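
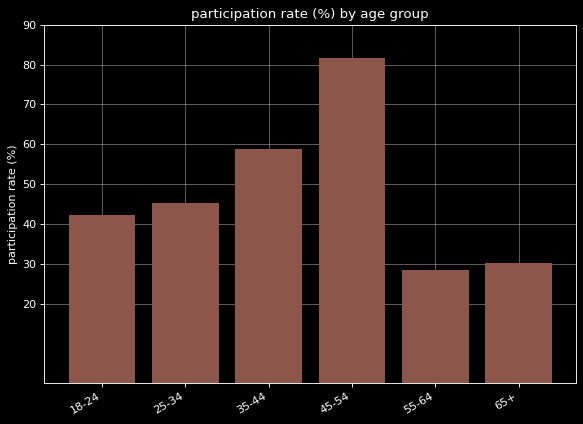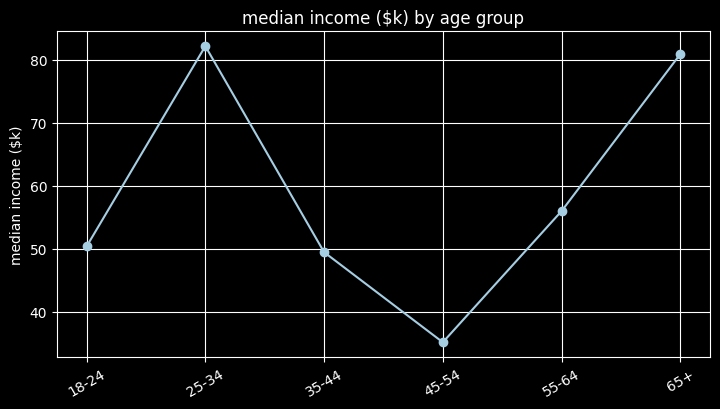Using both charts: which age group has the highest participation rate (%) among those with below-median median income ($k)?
45-54

Chart 2 median median income ($k) ≈ 50; below-median age groups: 18-24, 35-44, 45-54. Among those, 45-54 has the highest participation rate (%) (≈ 80).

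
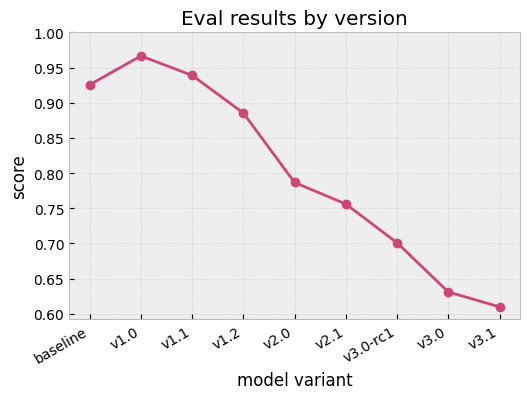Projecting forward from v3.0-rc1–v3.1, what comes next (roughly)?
Last three: 0.70, 0.65, 0.60 → slope ≈ -0.05/step → next ≈ 0.55.

≈ 0.55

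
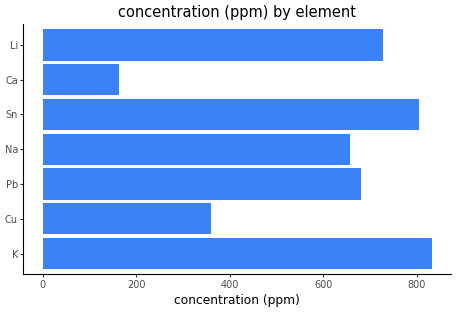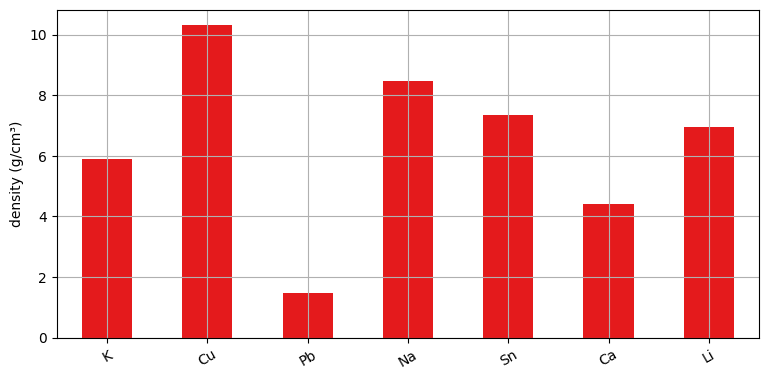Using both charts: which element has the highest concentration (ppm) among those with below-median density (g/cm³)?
K

Chart 2 median density (g/cm³) ≈ 7; below-median elements: K, Pb, Ca. Among those, K has the highest concentration (ppm) (≈ 800).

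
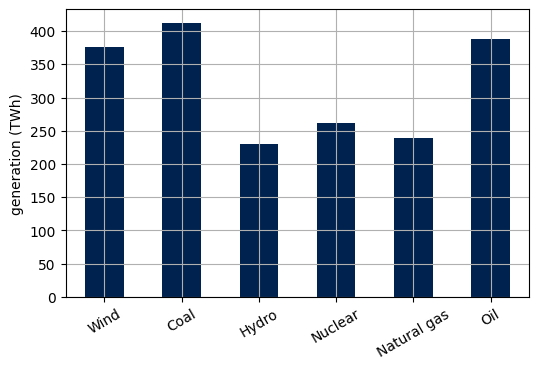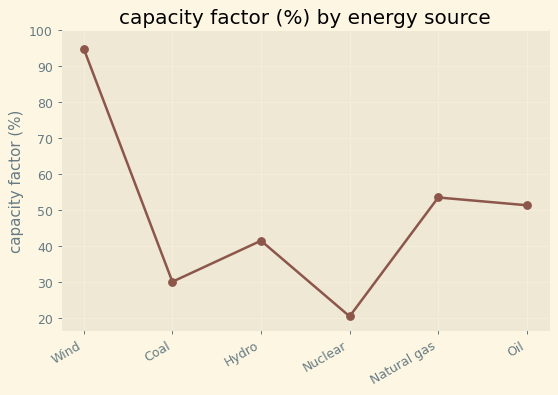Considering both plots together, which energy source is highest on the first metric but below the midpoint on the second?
Coal

Chart 2 median capacity factor (%) ≈ 50; below-median energy sources: Coal, Hydro, Nuclear. Among those, Coal has the highest generation (TWh) (≈ 400).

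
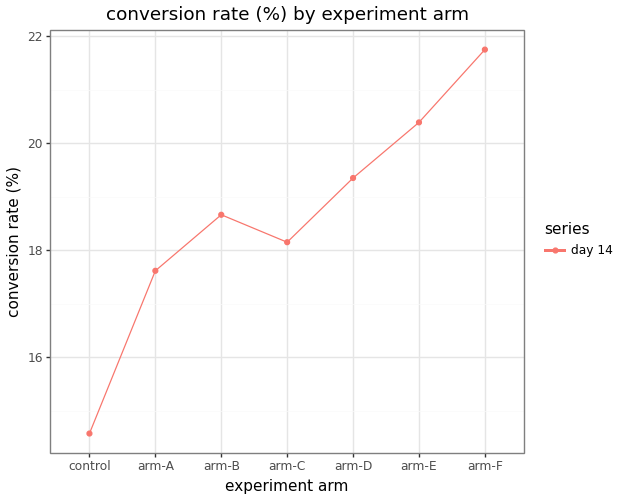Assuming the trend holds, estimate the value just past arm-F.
≈ 23.5

Last three: 19, 20, 22 → slope ≈ 1.5/step → next ≈ 23.5.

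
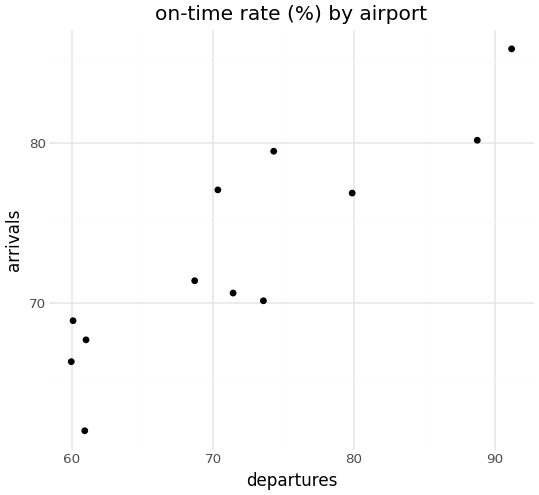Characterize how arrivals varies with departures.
positive, strong

Points are positively correlated; strong (|r| ≈ 0.9).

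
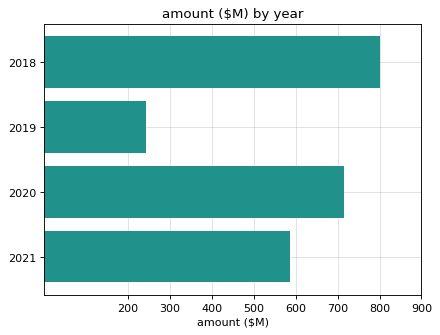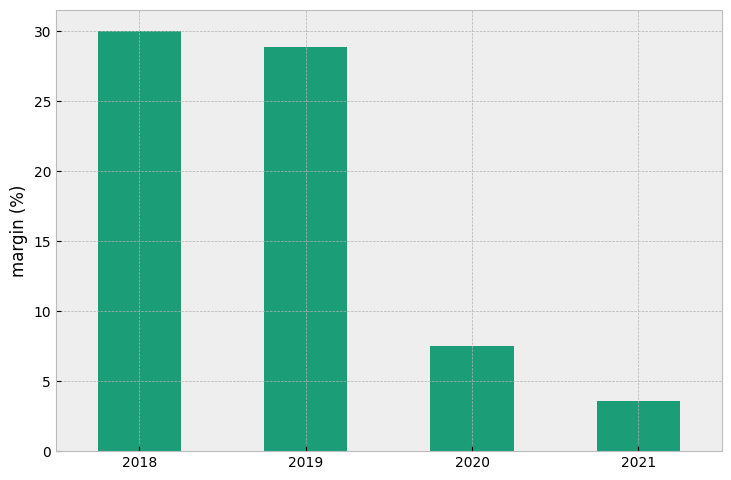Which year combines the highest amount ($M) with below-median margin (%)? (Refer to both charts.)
2020

Chart 2 median margin (%) ≈ 20; below-median years: 2020, 2021. Among those, 2020 has the highest amount ($M) (≈ 700).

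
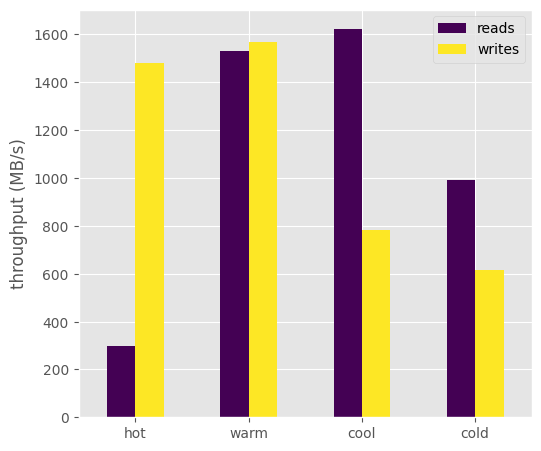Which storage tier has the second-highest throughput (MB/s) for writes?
Top 3 for writes: warm ≈ 1600, hot ≈ 1400, cool ≈ 800.

hot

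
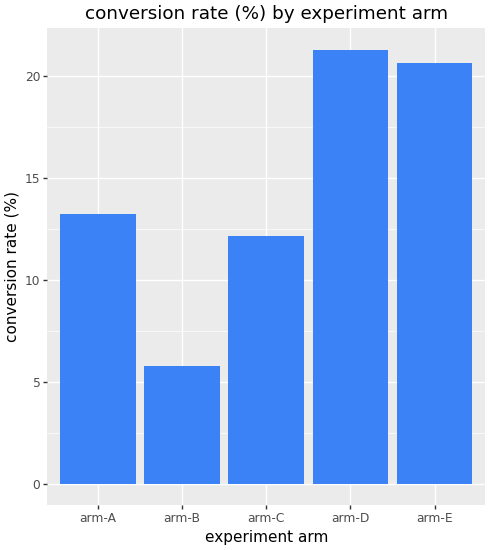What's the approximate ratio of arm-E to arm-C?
arm-E ≈ 20, arm-C ≈ 12; 20/12 ≈ 1.67.

≈ 1.67×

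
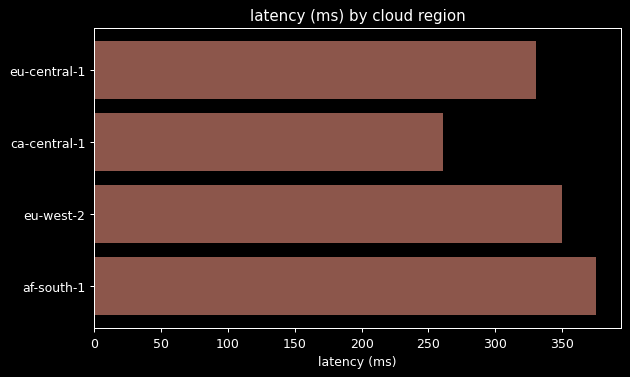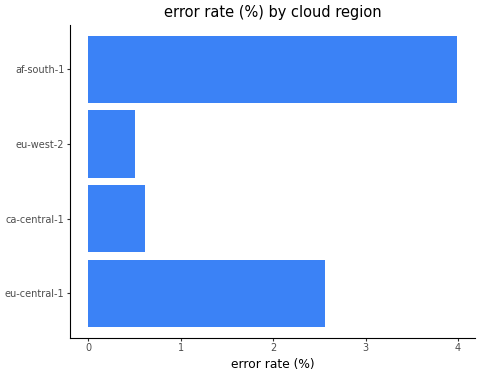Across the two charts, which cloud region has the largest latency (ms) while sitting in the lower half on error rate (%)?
Chart 2 median error rate (%) ≈ 1.5; below-median cloud regions: ca-central-1, eu-west-2. Among those, eu-west-2 has the highest latency (ms) (≈ 350).

eu-west-2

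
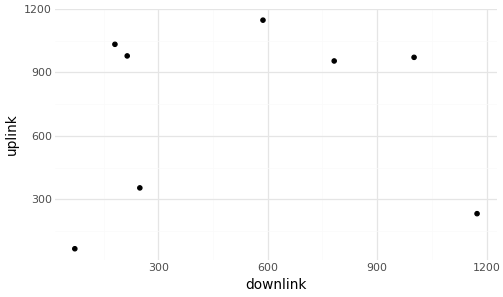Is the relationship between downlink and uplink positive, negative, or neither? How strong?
Points are roughly uncorrelated; weak (|r| ≈ 0.1).

no clear correlation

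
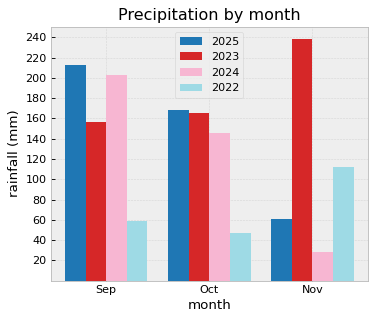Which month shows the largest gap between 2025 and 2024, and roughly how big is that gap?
Nov, ≈ 40 mm

Nov: 2025 ≈ 60, 2024 ≈ 20 → gap ≈ 40. Next-largest (Oct) is only ≈ 20.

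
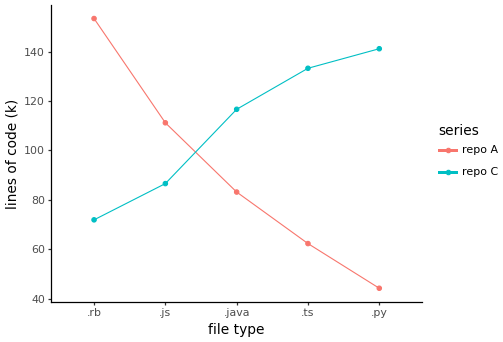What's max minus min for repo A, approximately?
≈ 110

Max .rb ≈ 150, min .py ≈ 40; range ≈ 110.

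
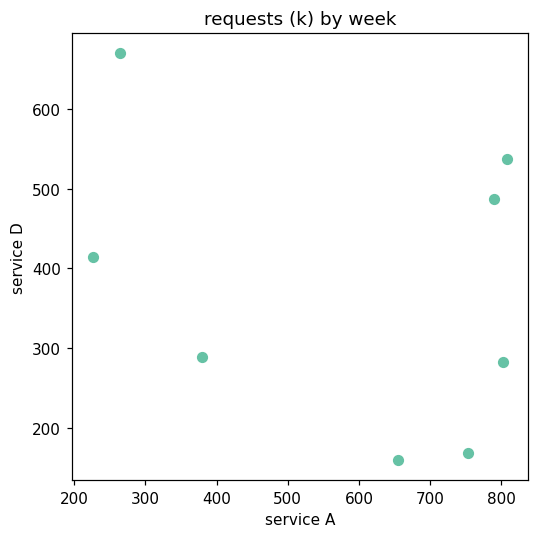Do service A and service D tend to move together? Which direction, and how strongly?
negative, weak

Points are negatively correlated; weak (|r| ≈ 0.3).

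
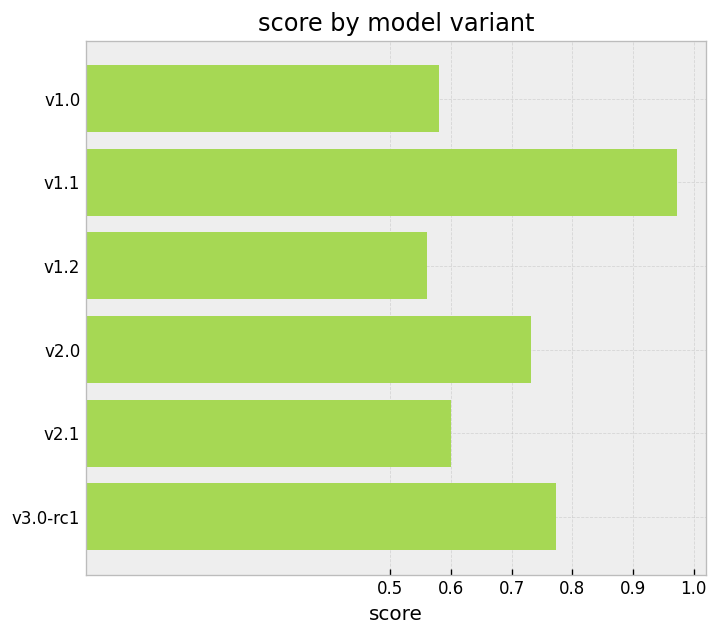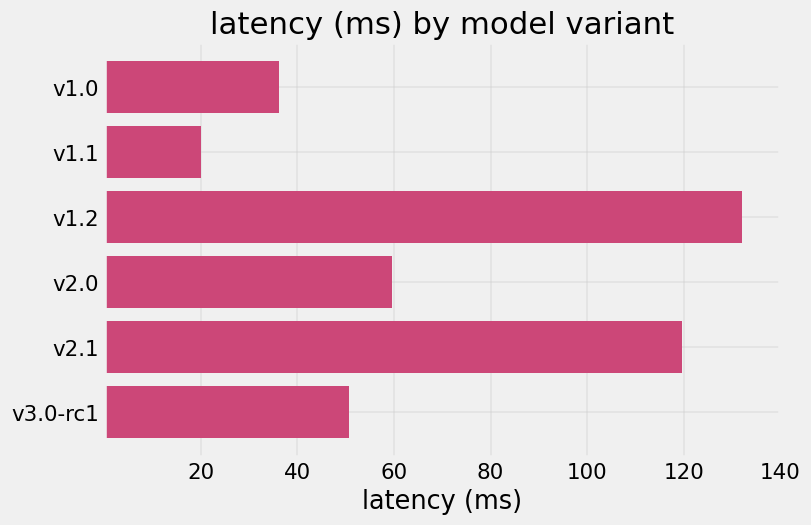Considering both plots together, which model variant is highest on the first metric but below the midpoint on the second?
v1.1

Chart 2 median latency (ms) ≈ 60; below-median model variants: v1.0, v1.1, v3.0-rc1. Among those, v1.1 has the highest score (≈ 1).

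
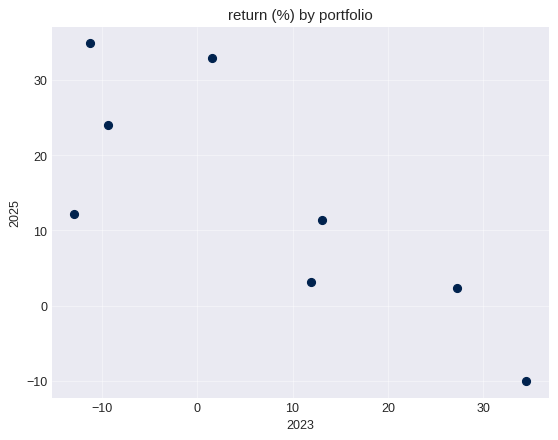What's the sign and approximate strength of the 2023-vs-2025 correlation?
Points are negatively correlated; strong (|r| ≈ 0.8).

negative, strong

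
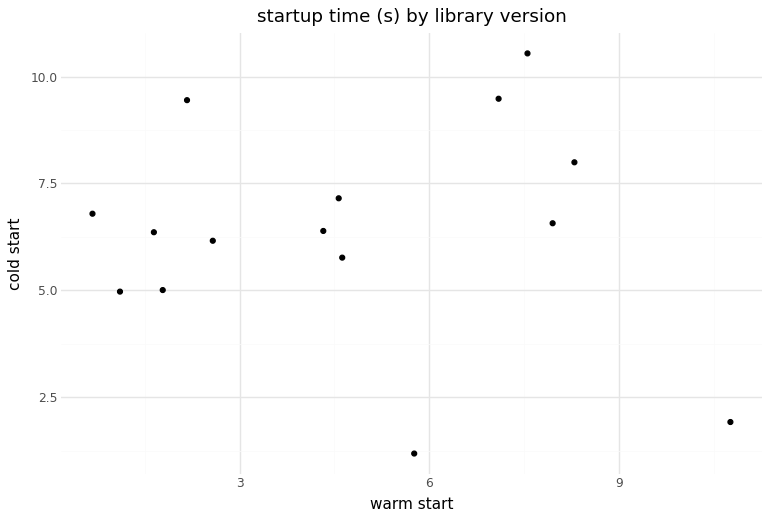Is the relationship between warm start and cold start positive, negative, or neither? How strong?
Points are roughly uncorrelated; weak (|r| ≈ 0.1).

no clear correlation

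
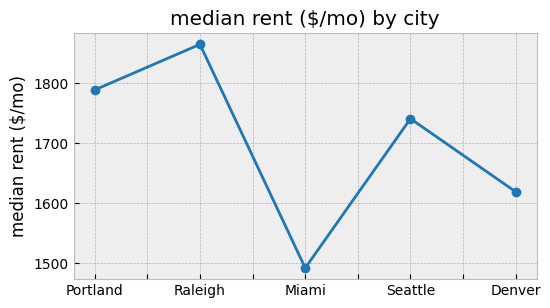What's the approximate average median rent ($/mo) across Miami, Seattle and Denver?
(1500 + 1750 + 1600) / 3 ≈ 1617.

≈ 1617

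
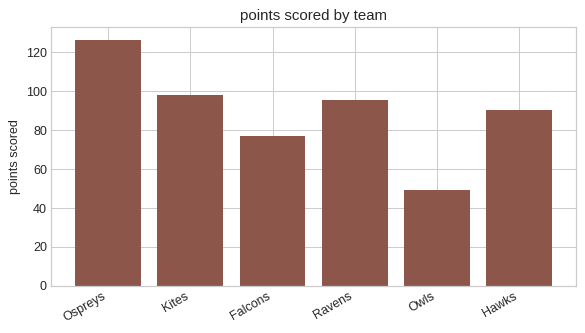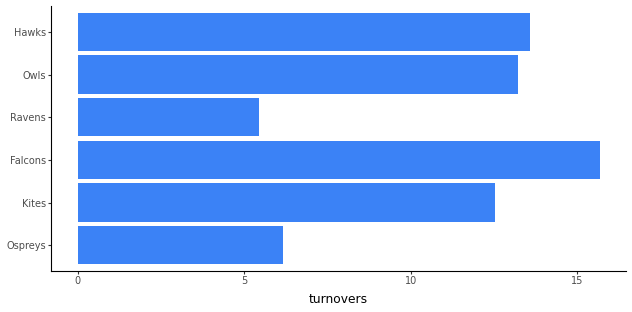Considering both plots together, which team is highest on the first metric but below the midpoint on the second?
Ospreys

Chart 2 median turnovers ≈ 12; below-median teams: Ospreys, Kites, Ravens. Among those, Ospreys has the highest points scored (≈ 120).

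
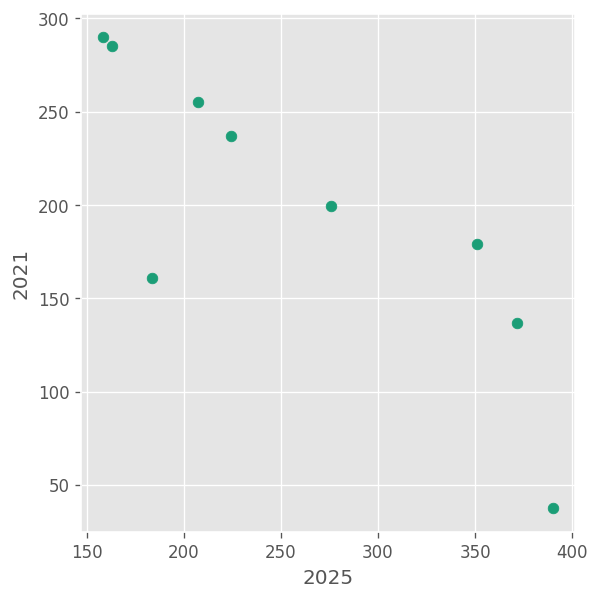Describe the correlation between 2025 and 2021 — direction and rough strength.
negative, strong

Points are negatively correlated; strong (|r| ≈ 0.8).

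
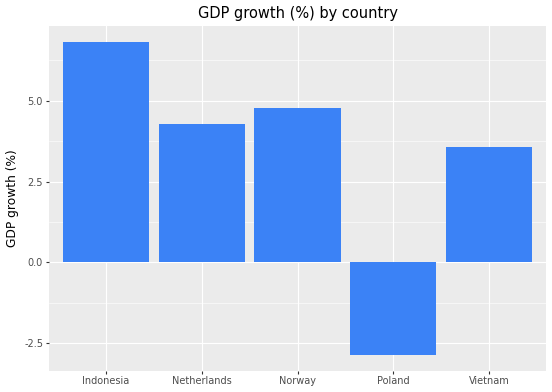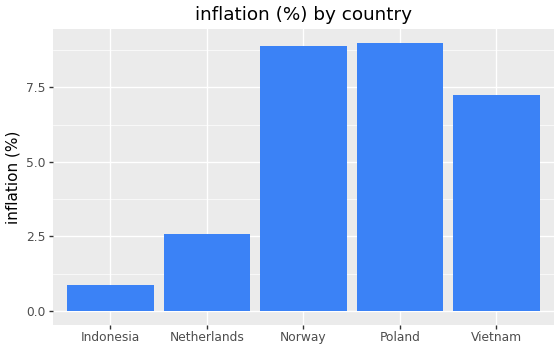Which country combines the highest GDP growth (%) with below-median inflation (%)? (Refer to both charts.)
Chart 2 median inflation (%) ≈ 7; below-median countries: Indonesia, Netherlands. Among those, Indonesia has the highest GDP growth (%) (≈ 7).

Indonesia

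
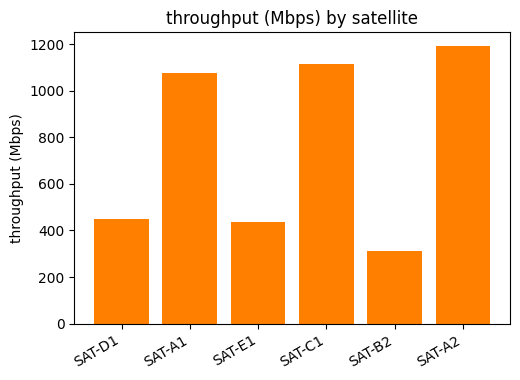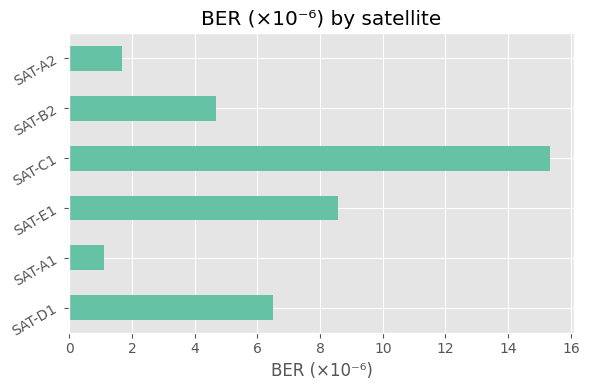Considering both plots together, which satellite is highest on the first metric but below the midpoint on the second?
Chart 2 median BER (×10⁻⁶) ≈ 6; below-median satellites: SAT-A1, SAT-B2, SAT-A2. Among those, SAT-A2 has the highest throughput (Mbps) (≈ 1200).

SAT-A2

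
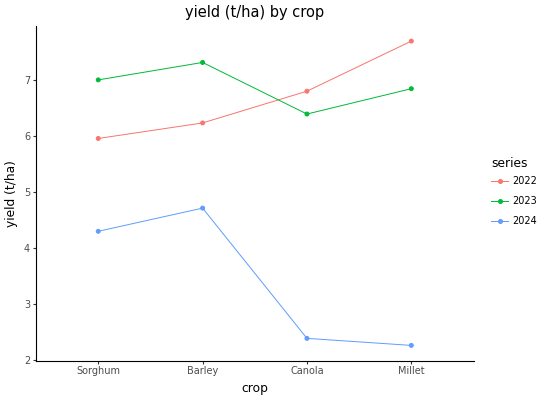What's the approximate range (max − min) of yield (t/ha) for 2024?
Max Barley ≈ 4.5, min Millet ≈ 2.5; range ≈ 2.0.

≈ 2.0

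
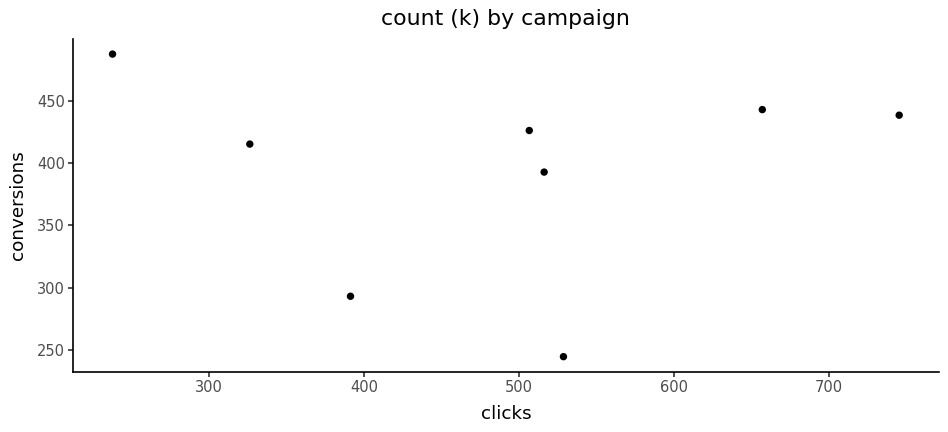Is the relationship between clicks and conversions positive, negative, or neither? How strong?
Points are roughly uncorrelated; weak (|r| ≈ 0.0).

no clear correlation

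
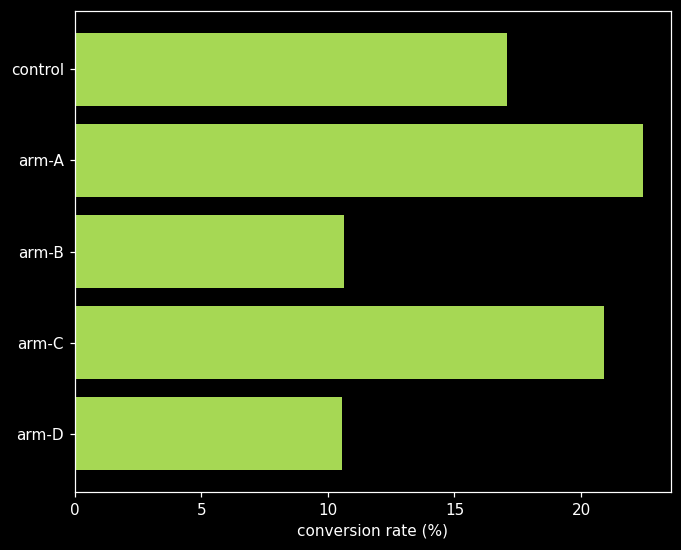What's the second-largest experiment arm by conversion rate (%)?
Top 3: arm-A ≈ 22, arm-C ≈ 20, control ≈ 18.

arm-C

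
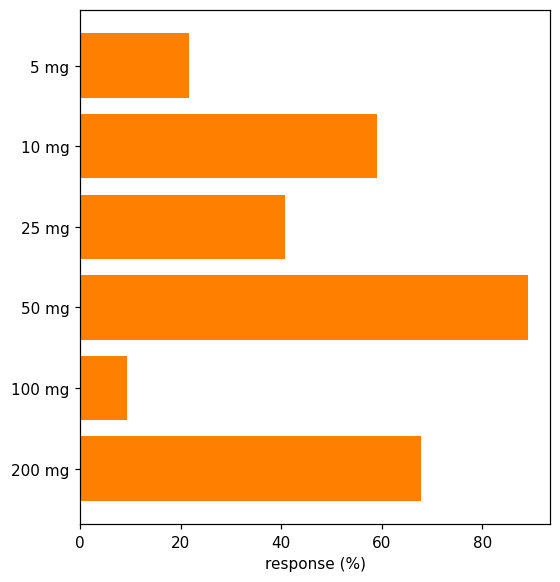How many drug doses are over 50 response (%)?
3

Above 50: 10 mg, 50 mg, 200 mg.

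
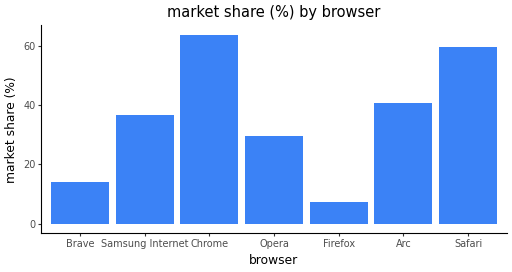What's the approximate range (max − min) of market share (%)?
≈ 50

Max Chrome ≈ 60, min Firefox ≈ 10; range ≈ 50.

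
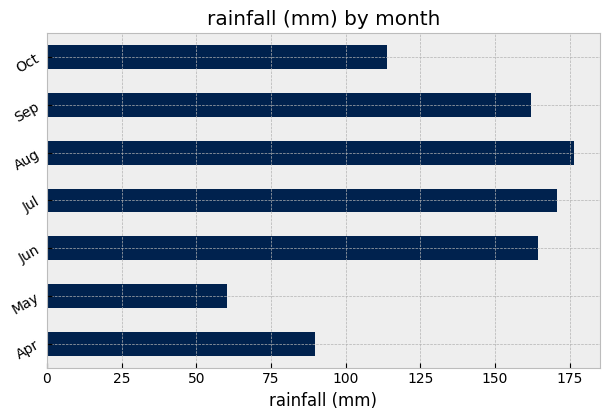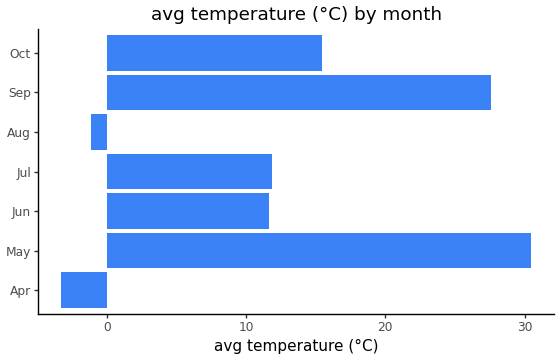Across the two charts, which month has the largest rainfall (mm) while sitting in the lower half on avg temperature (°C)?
Chart 2 median avg temperature (°C) ≈ 10; below-median months: Apr, Jun, Aug. Among those, Aug has the highest rainfall (mm) (≈ 180).

Aug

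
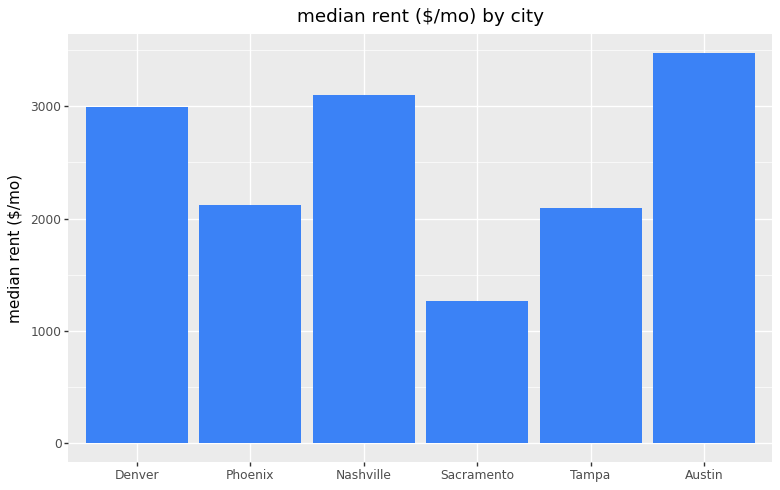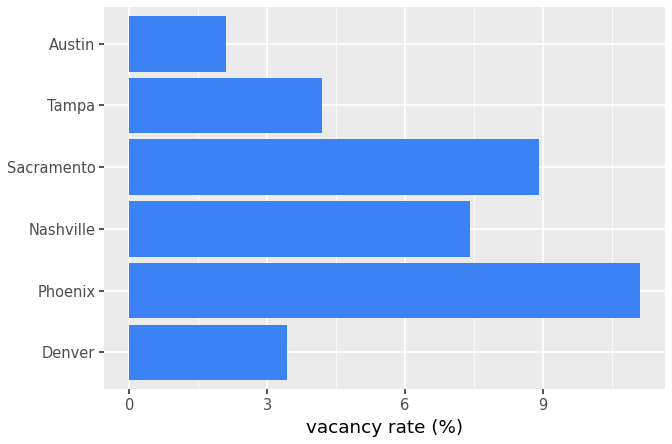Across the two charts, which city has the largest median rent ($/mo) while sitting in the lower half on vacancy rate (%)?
Chart 2 median vacancy rate (%) ≈ 6; below-median cities: Denver, Tampa, Austin. Among those, Austin has the highest median rent ($/mo) (≈ 3500).

Austin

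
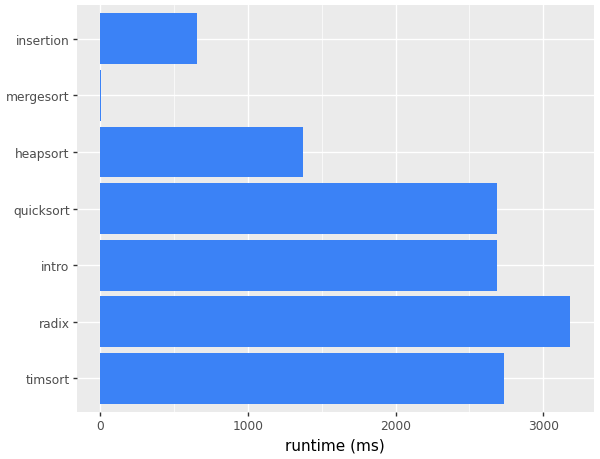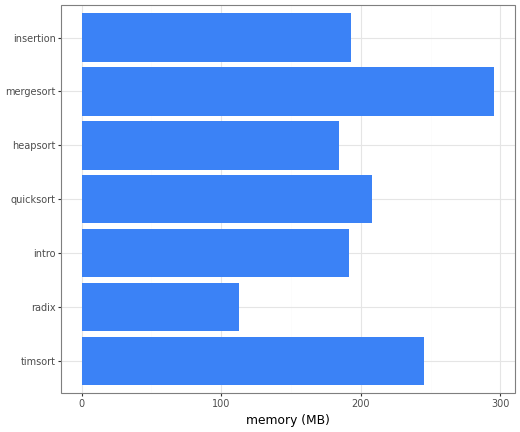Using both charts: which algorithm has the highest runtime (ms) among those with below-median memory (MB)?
radix

Chart 2 median memory (MB) ≈ 200; below-median algorithms: radix, intro, heapsort. Among those, radix has the highest runtime (ms) (≈ 3000).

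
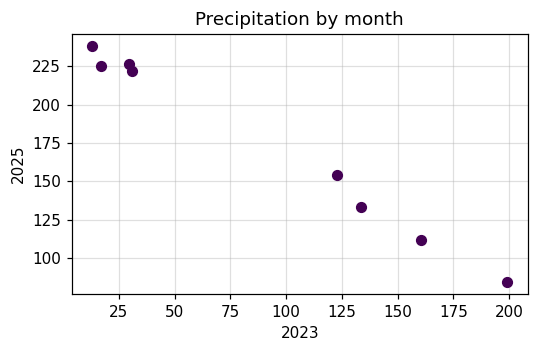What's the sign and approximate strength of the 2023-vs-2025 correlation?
negative, strong

Points are negatively correlated; strong (|r| ≈ 1.0).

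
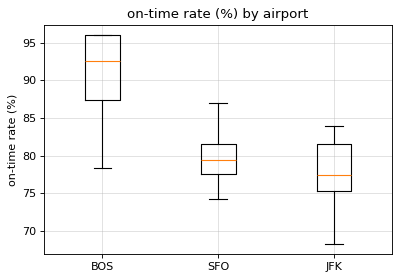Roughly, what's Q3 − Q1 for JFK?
Q3 ≈ 82, Q1 ≈ 76; IQR ≈ 6.

≈ 6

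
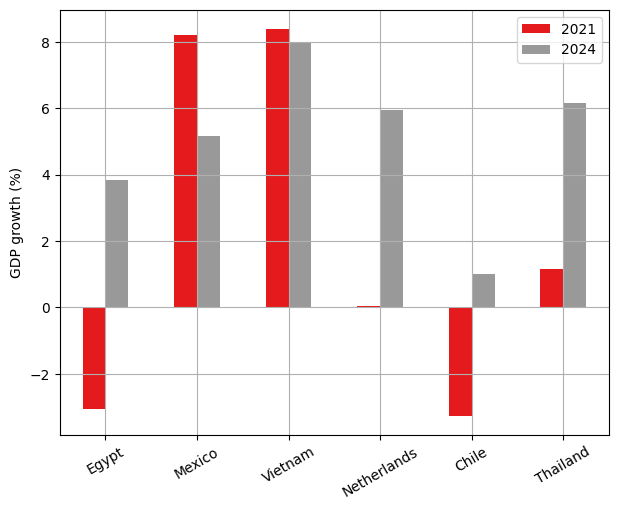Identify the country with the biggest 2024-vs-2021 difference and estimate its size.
Egypt: 2024 ≈ 4, 2021 ≈ -3 → gap ≈ 7. Next-largest (Netherlands) is only ≈ 6.

Egypt, ≈ 7 %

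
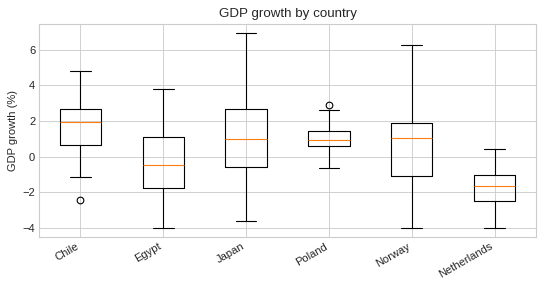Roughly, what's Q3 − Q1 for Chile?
Q3 ≈ 2.5, Q1 ≈ 0.5; IQR ≈ 2.0.

≈ 2.0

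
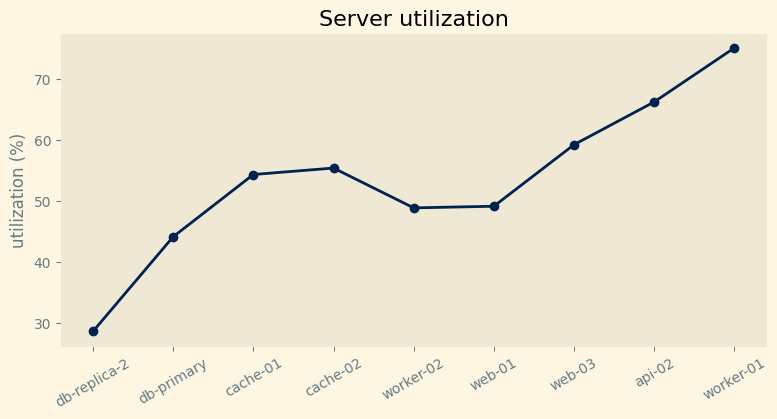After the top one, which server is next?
api-02

Top 3: worker-01 ≈ 75, api-02 ≈ 65, web-03 ≈ 60.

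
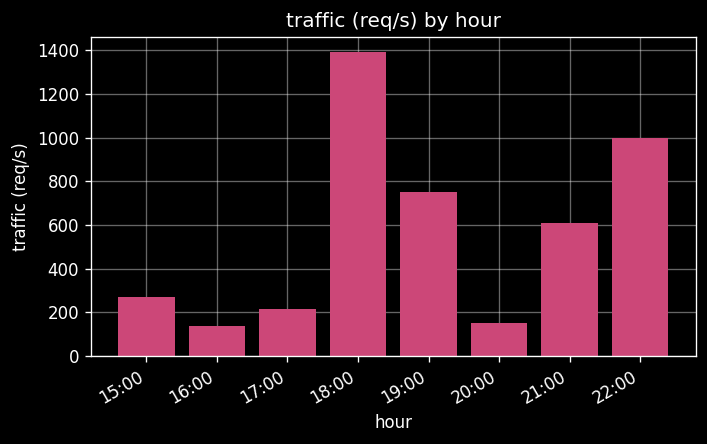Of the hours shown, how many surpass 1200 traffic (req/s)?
Above 1200: 18:00.

1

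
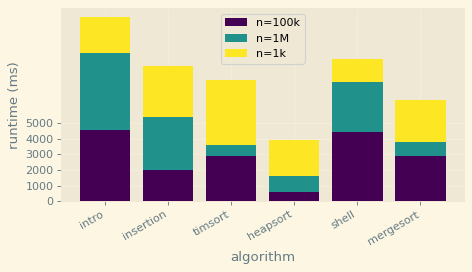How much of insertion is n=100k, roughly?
n=100k top ≈ 2000, bottom ≈ 0; segment ≈ 2000.

≈ 2000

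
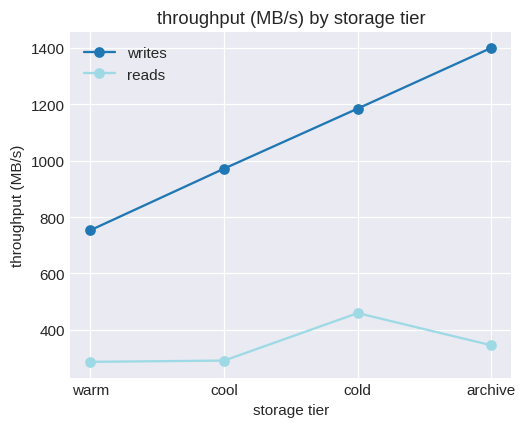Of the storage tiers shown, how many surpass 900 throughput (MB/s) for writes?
Above 900: cool, cold, archive.

3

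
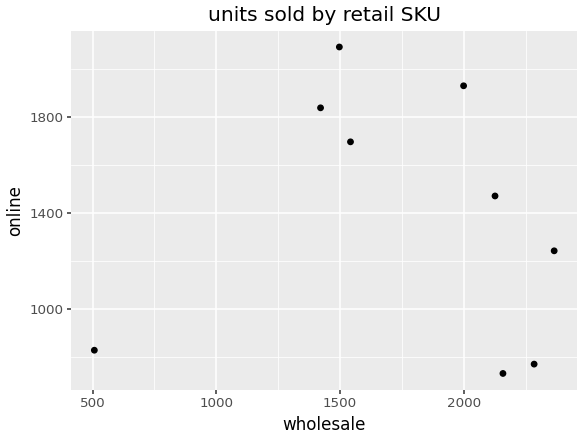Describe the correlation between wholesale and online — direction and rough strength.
no clear correlation

Points are roughly uncorrelated; weak (|r| ≈ 0.1).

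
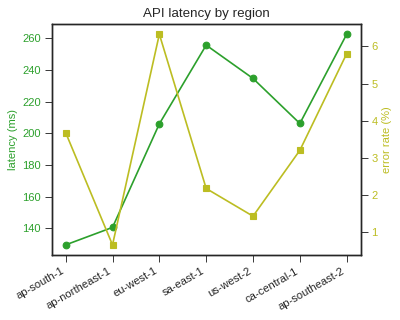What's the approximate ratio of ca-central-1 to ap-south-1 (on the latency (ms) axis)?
≈ 1.67×

ca-central-1 ≈ 200, ap-south-1 ≈ 120; 200/120 ≈ 1.67.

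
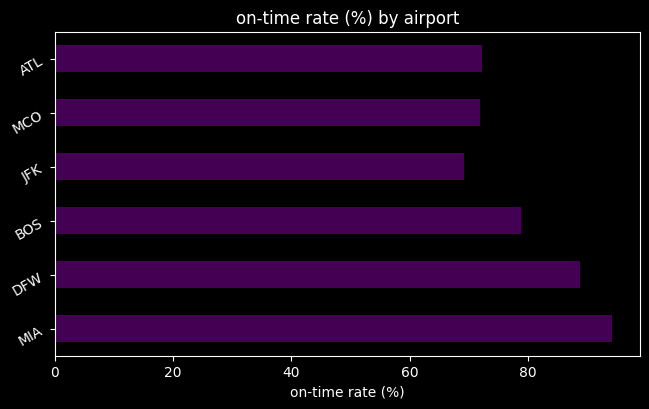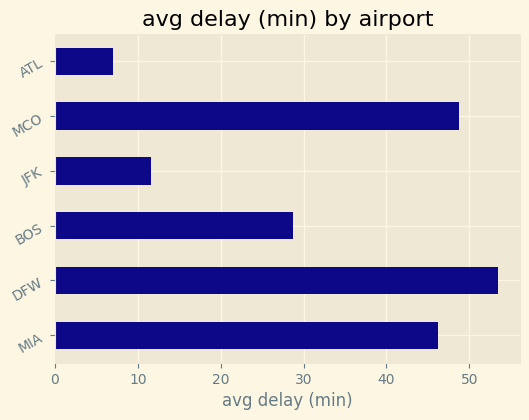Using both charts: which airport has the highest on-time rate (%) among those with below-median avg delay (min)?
BOS

Chart 2 median avg delay (min) ≈ 35; below-median airports: BOS, JFK, ATL. Among those, BOS has the highest on-time rate (%) (≈ 80).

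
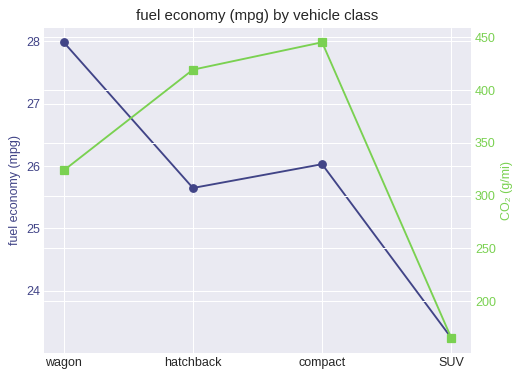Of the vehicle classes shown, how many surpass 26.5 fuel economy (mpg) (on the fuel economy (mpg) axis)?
Above 26.5: wagon.

1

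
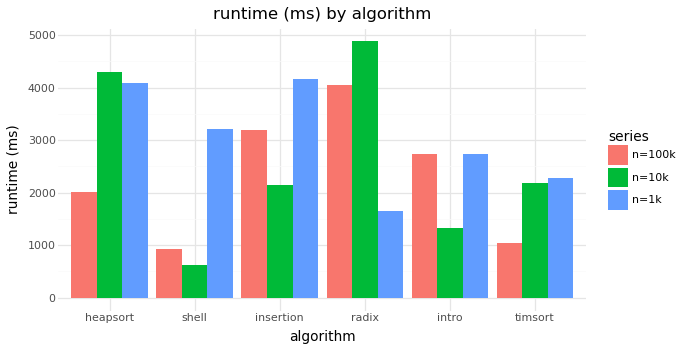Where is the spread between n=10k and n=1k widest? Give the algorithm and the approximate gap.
radix, ≈ 3500 ms

radix: n=10k ≈ 5000, n=1k ≈ 1500 → gap ≈ 3500. Next-largest (shell) is only ≈ 2500.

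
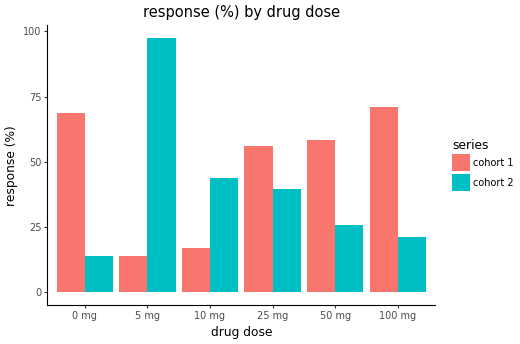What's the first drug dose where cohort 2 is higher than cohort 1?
5 mg

0 mg: cohort 2 ≈ 10 vs cohort 1 ≈ 70 (not yet); 5 mg: cohort 2 ≈ 100 vs cohort 1 ≈ 10 (first crossover).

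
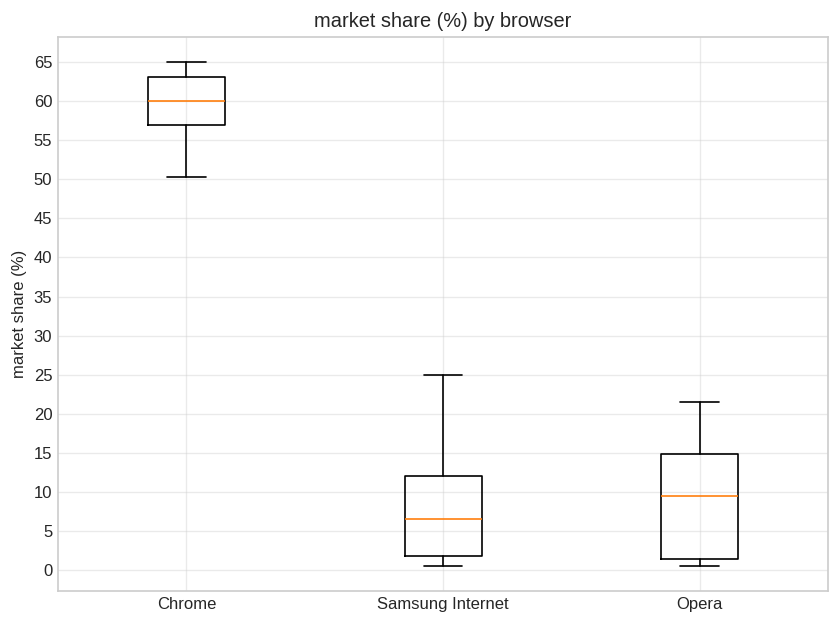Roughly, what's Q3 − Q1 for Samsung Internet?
Q3 ≈ 10, Q1 ≈ 0; IQR ≈ 10.

≈ 10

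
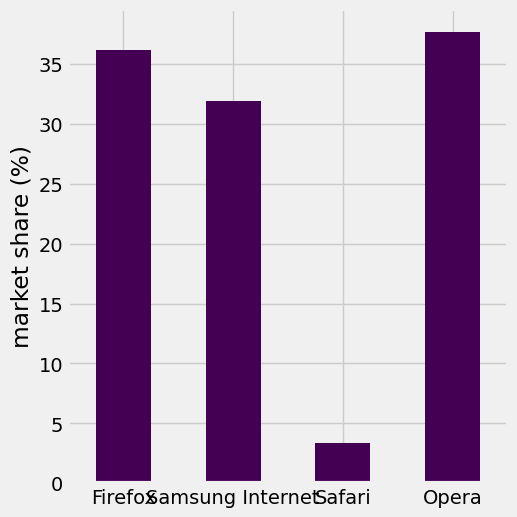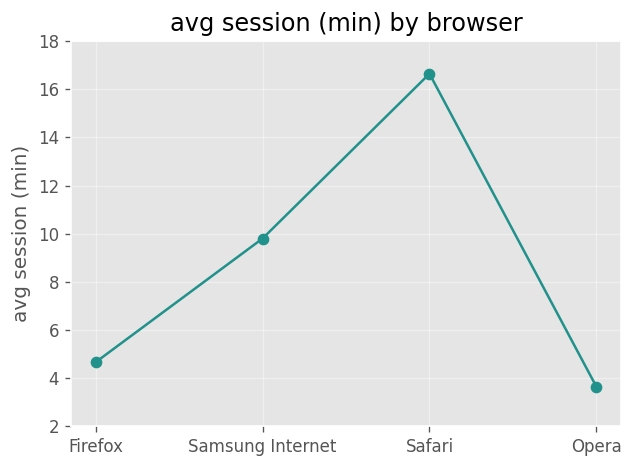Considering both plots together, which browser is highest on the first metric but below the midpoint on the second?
Opera

Chart 2 median avg session (min) ≈ 8; below-median browsers: Firefox, Opera. Among those, Opera has the highest market share (%) (≈ 40).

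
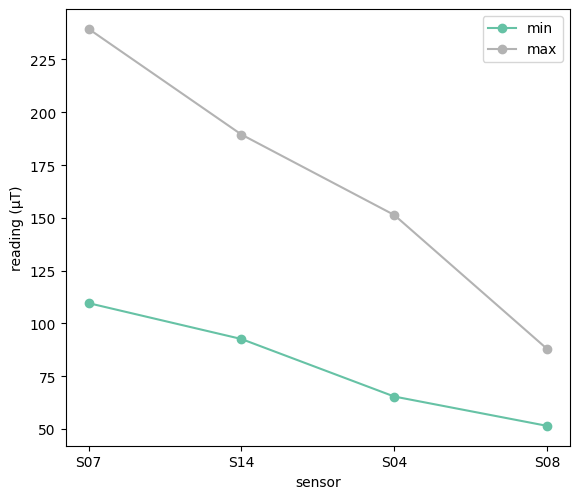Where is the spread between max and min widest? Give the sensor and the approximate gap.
S07, ≈ 140 µT

S07: max ≈ 240, min ≈ 100 → gap ≈ 140. Next-largest (S14) is only ≈ 80.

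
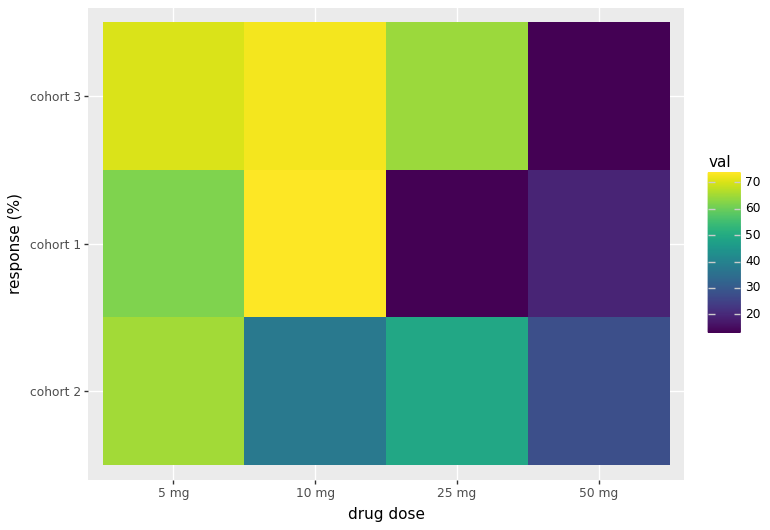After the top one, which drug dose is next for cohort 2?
Top 3 for cohort 2: 5 mg ≈ 70, 25 mg ≈ 50, 10 mg ≈ 40.

25 mg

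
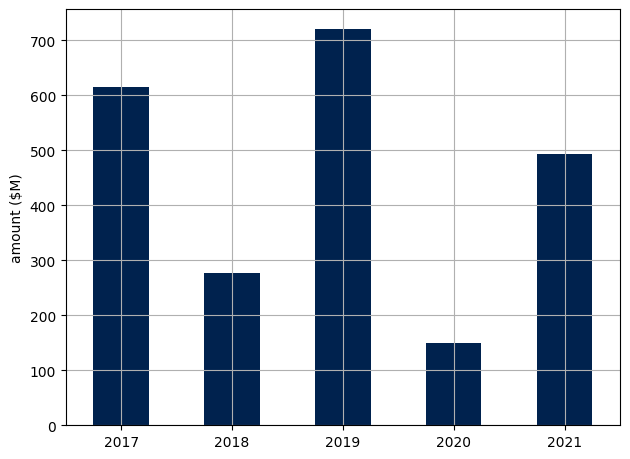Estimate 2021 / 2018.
2021 ≈ 500, 2018 ≈ 300; 500/300 ≈ 1.67.

≈ 1.67×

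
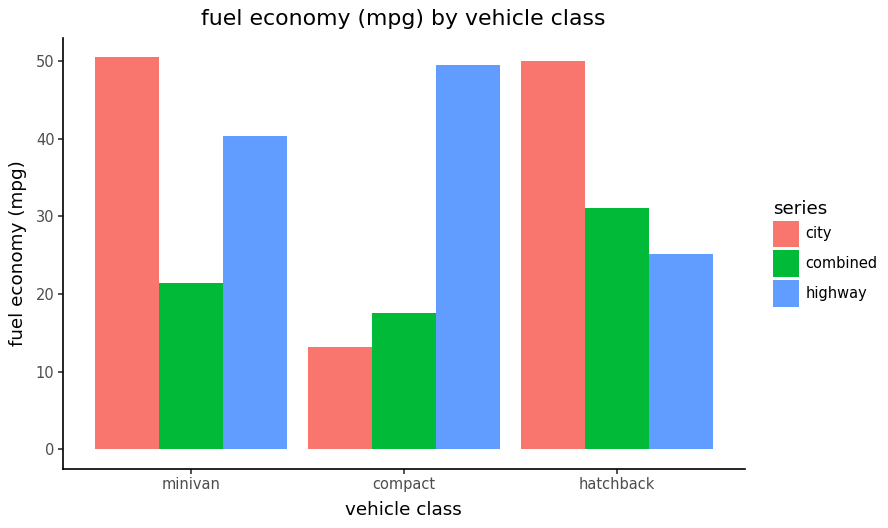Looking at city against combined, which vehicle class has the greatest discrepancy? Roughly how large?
minivan: city ≈ 50, combined ≈ 20 → gap ≈ 30. Next-largest (hatchback) is only ≈ 20.

minivan, ≈ 30 mpg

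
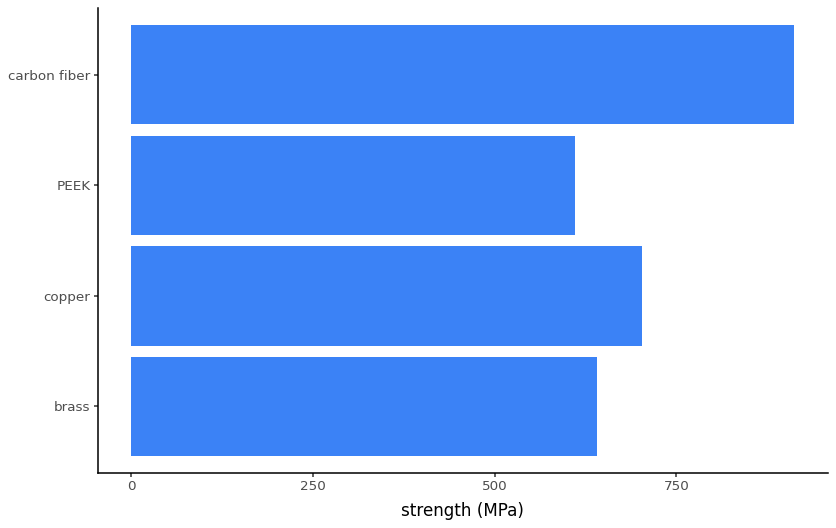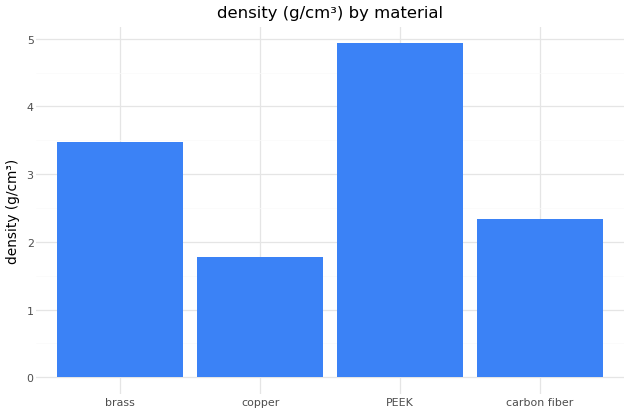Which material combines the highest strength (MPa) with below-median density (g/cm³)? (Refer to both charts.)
carbon fiber

Chart 2 median density (g/cm³) ≈ 3; below-median materials: copper, carbon fiber. Among those, carbon fiber has the highest strength (MPa) (≈ 900).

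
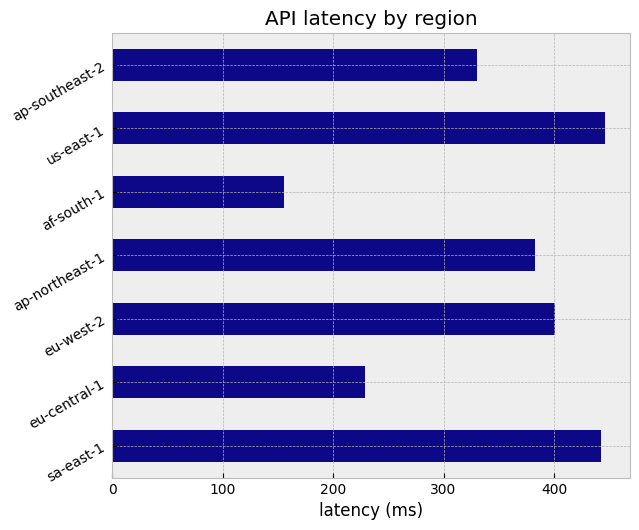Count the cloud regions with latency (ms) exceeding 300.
5

Above 300: sa-east-1, eu-west-2, ap-northeast-1, us-east-1, ap-southeast-2.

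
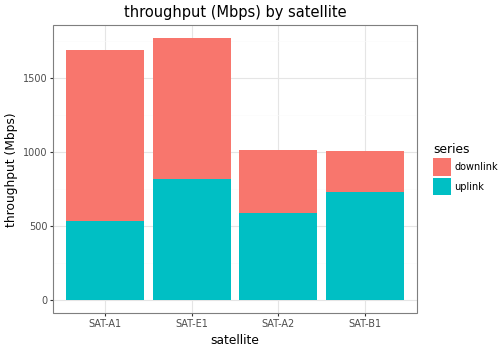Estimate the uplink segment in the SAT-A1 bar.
≈ 600

uplink top ≈ 600, bottom ≈ 0; segment ≈ 600.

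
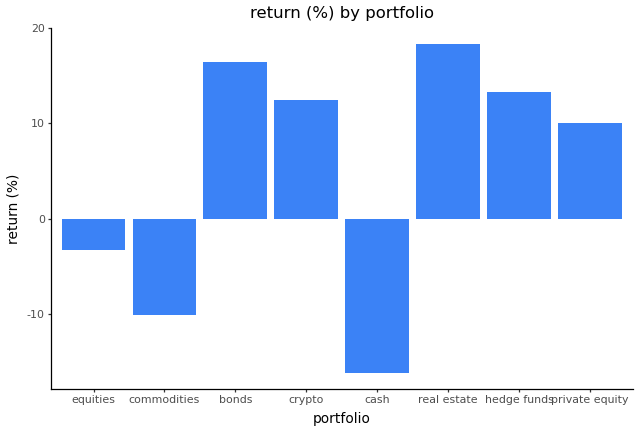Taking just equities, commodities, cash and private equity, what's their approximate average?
(-5 + -10 + -15 + 10) / 4 ≈ -5.

≈ -5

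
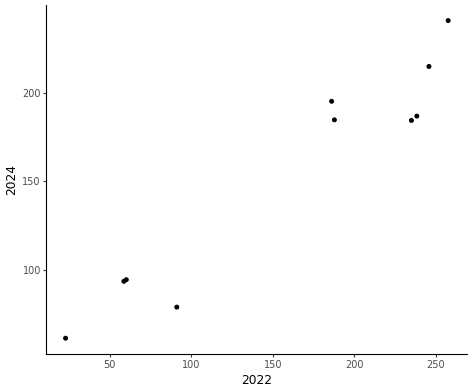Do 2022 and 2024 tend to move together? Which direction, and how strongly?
Points are positively correlated; strong (|r| ≈ 1.0).

positive, strong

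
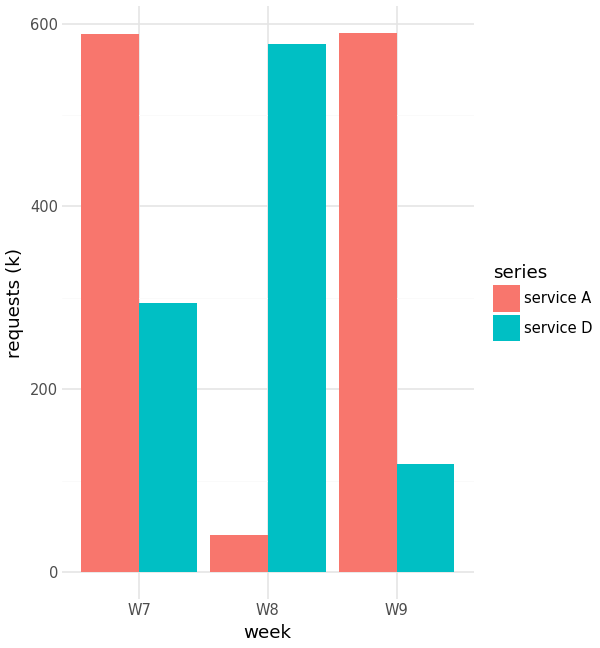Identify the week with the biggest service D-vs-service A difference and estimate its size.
W8, ≈ 550 k

W8: service D ≈ 600, service A ≈ 50 → gap ≈ 550. Next-largest (W9) is only ≈ 500.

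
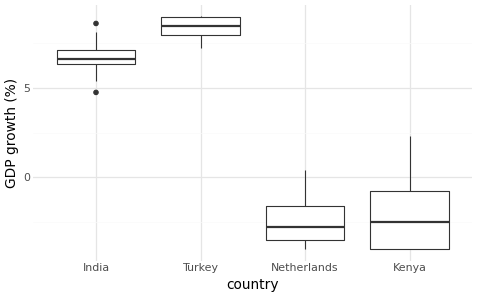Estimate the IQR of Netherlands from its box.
≈ 2

Q3 ≈ -2, Q1 ≈ -4; IQR ≈ 2.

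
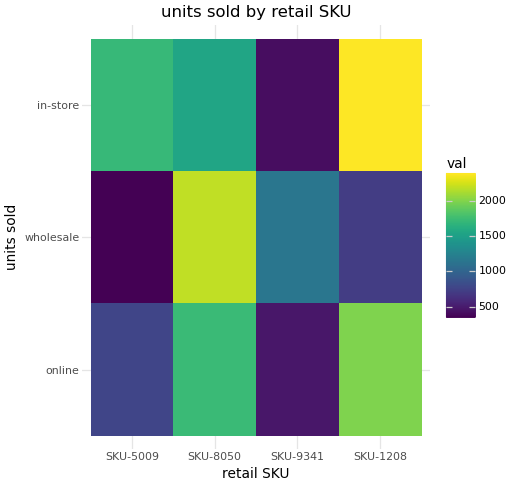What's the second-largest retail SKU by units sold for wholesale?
Top 3 for wholesale: SKU-8050 ≈ 2200, SKU-9341 ≈ 1200, SKU-1208 ≈ 800.

SKU-9341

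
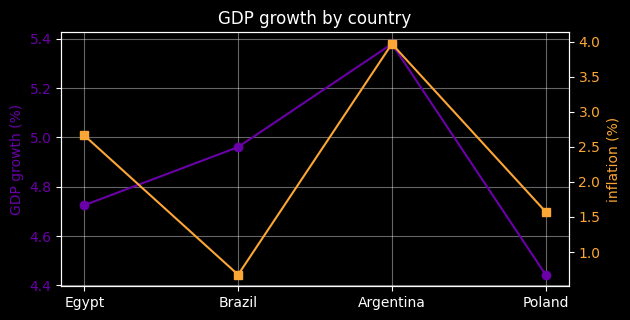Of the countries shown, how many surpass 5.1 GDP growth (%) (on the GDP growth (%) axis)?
1

Above 5.1: Argentina.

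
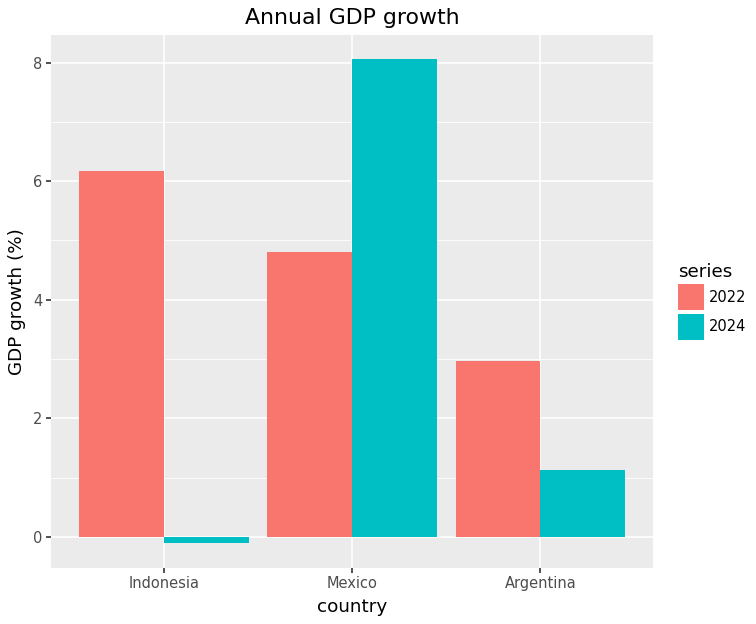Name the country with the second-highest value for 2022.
Top 3 for 2022: Indonesia ≈ 6, Mexico ≈ 5, Argentina ≈ 3.

Mexico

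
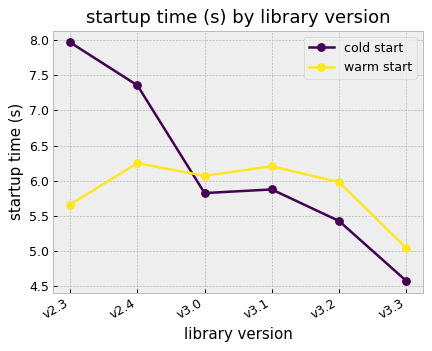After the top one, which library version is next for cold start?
Top 3 for cold start: v2.3 ≈ 8.0, v2.4 ≈ 7.5, v3.1 ≈ 6.0.

v2.4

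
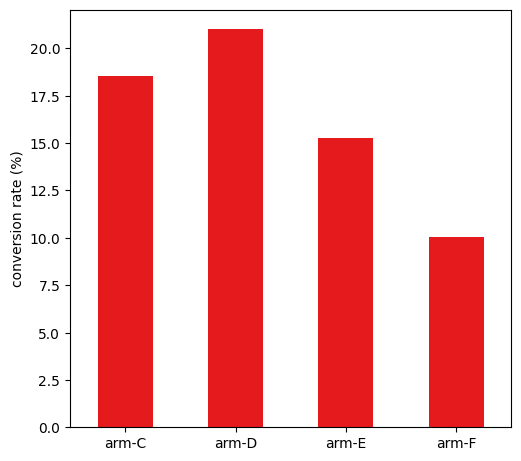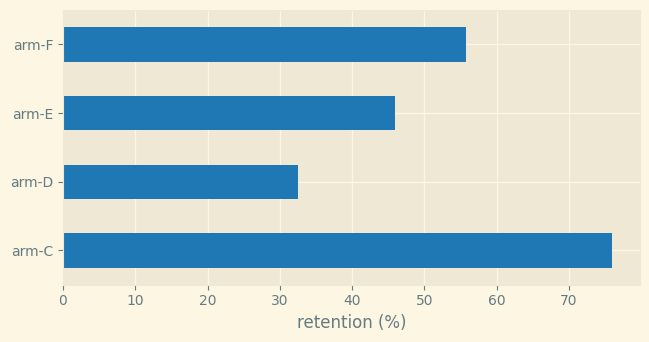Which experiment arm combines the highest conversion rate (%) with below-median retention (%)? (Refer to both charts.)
arm-D

Chart 2 median retention (%) ≈ 50; below-median experiment arms: arm-D, arm-E. Among those, arm-D has the highest conversion rate (%) (≈ 20).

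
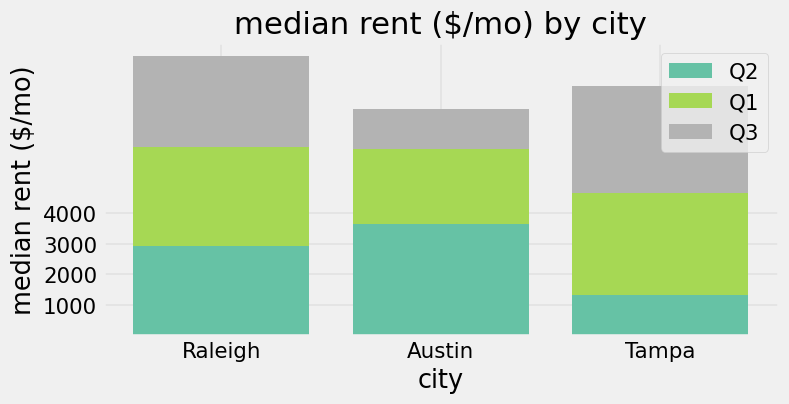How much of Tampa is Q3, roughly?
≈ 3000

Q3 top ≈ 8000, bottom ≈ 5000; segment ≈ 3000.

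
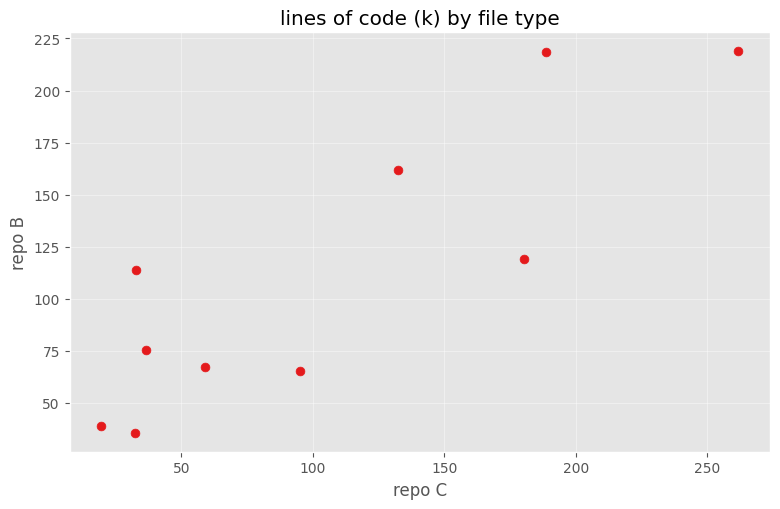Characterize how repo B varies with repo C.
positive, strong

Points are positively correlated; strong (|r| ≈ 0.9).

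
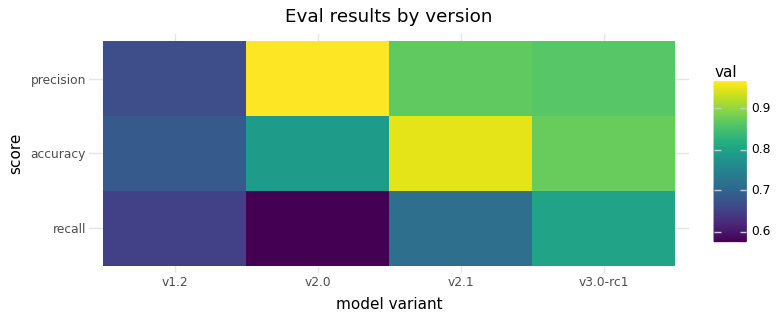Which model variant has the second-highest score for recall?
Top 3 for recall: v3.0-rc1 ≈ 0.80, v2.1 ≈ 0.70, v1.2 ≈ 0.65.

v2.1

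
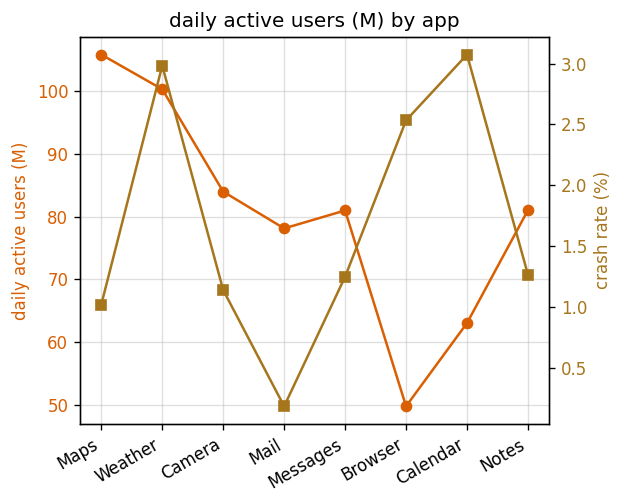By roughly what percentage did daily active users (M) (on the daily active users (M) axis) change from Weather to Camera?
Weather ≈ 100, Camera ≈ 85; (85 − 100) / 100 ≈ -15%.

≈ -15%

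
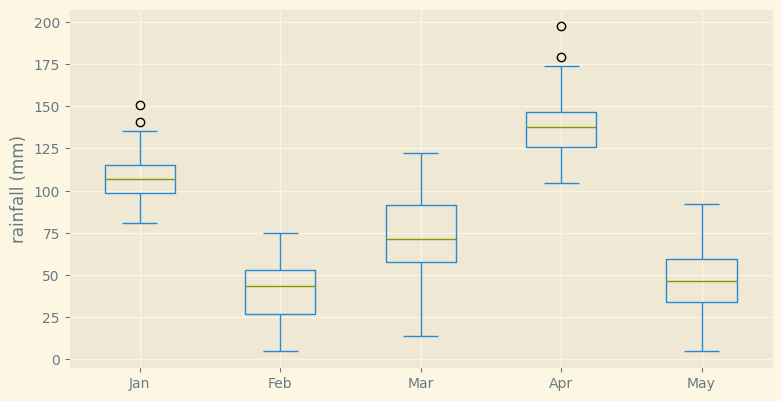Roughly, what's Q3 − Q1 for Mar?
Q3 ≈ 90, Q1 ≈ 60; IQR ≈ 30.

≈ 30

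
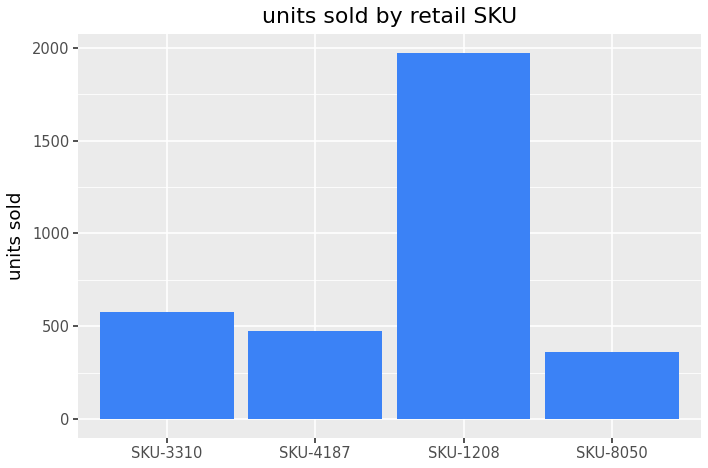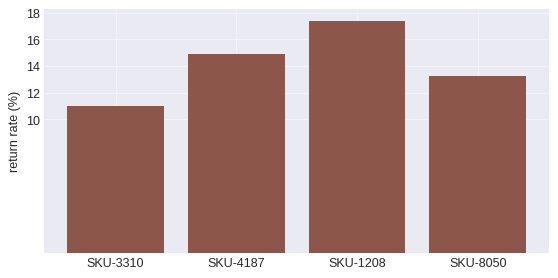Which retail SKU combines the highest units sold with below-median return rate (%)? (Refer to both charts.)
Chart 2 median return rate (%) ≈ 14; below-median retail SKUs: SKU-3310, SKU-8050. Among those, SKU-3310 has the highest units sold (≈ 600).

SKU-3310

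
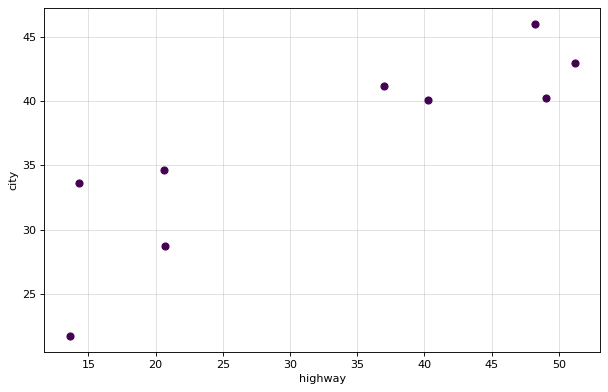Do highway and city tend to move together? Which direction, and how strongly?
positive, strong

Points are positively correlated; strong (|r| ≈ 0.9).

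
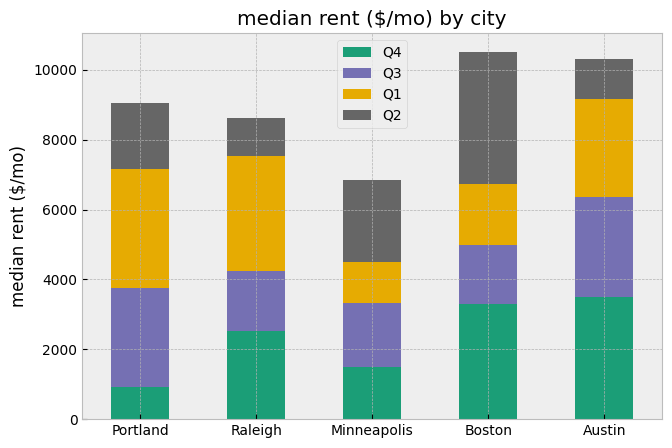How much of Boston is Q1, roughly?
≈ 2000

Q1 top ≈ 7000, bottom ≈ 5000; segment ≈ 2000.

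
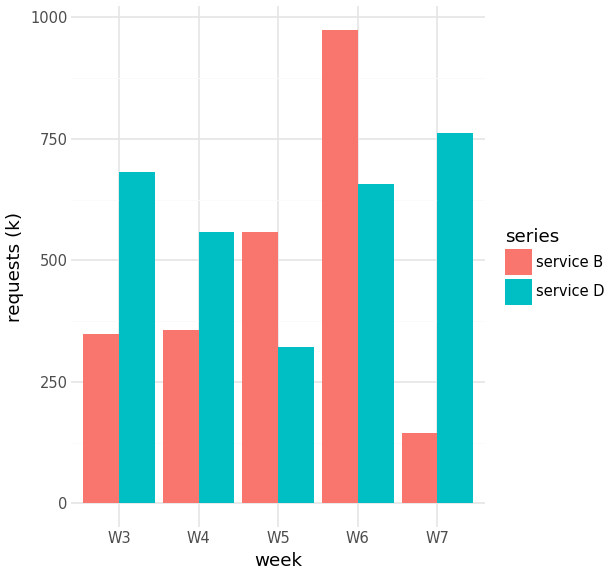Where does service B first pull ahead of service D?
W4: service B ≈ 400 vs service D ≈ 600 (not yet); W5: service B ≈ 600 vs service D ≈ 300 (first crossover).

W5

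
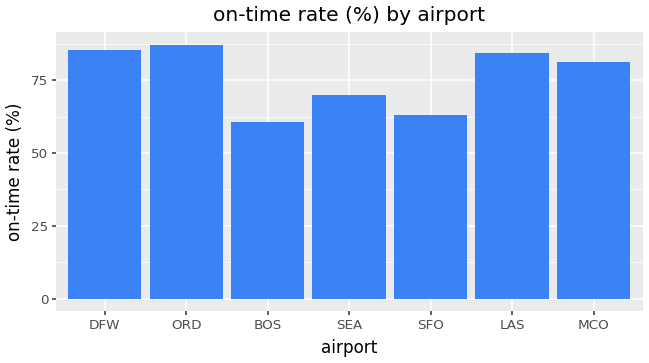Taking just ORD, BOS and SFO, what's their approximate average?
≈ 70

(90 + 60 + 60) / 3 ≈ 70.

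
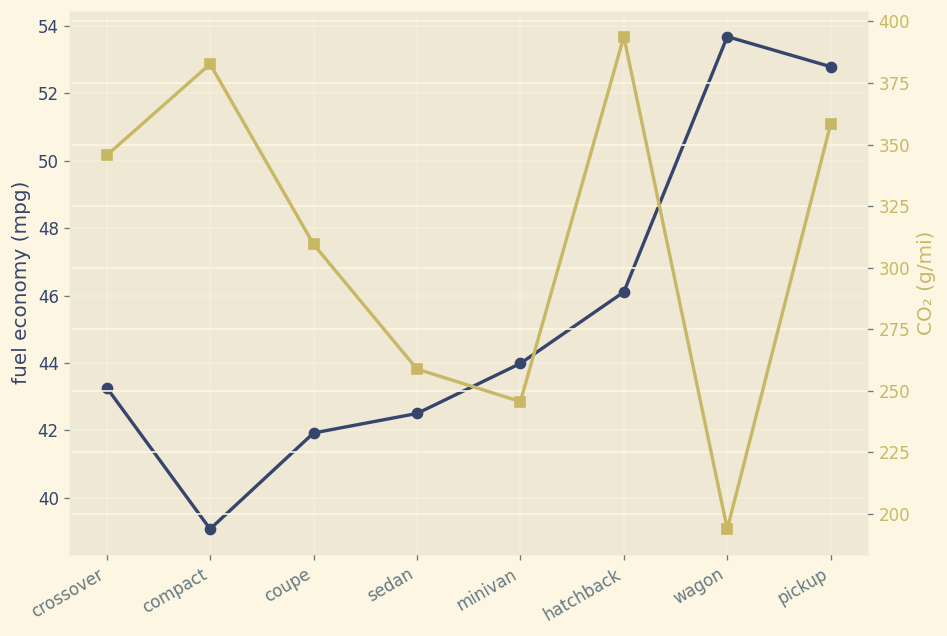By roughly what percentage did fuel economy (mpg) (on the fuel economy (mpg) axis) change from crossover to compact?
crossover ≈ 44, compact ≈ 40; (40 − 44) / 44 ≈ -9.1%.

≈ -9.1%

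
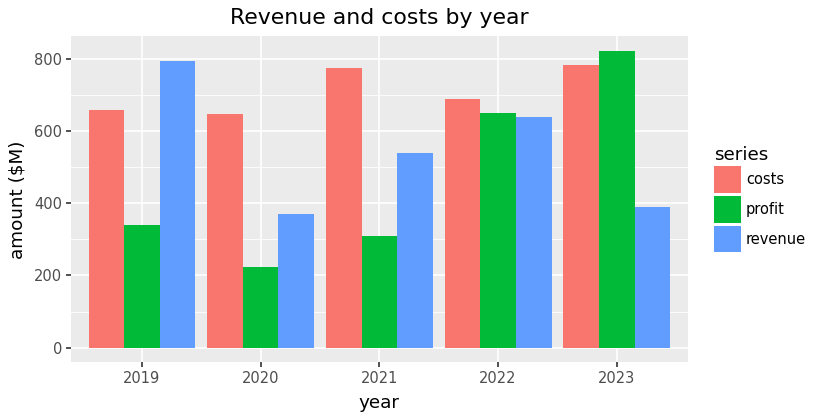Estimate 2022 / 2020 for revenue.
≈ 1.5×

2022 ≈ 600, 2020 ≈ 400; 600/400 ≈ 1.5.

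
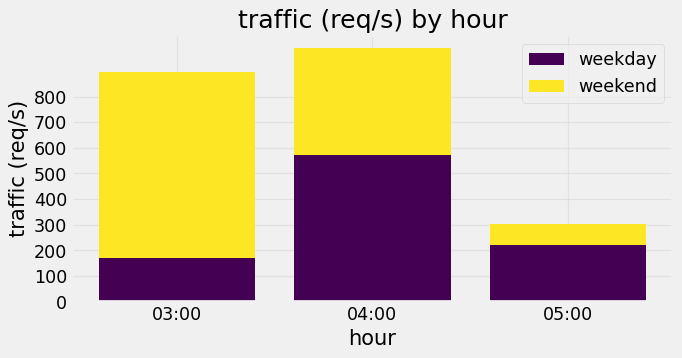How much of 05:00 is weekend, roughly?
≈ 100

weekend top ≈ 300, bottom ≈ 200; segment ≈ 100.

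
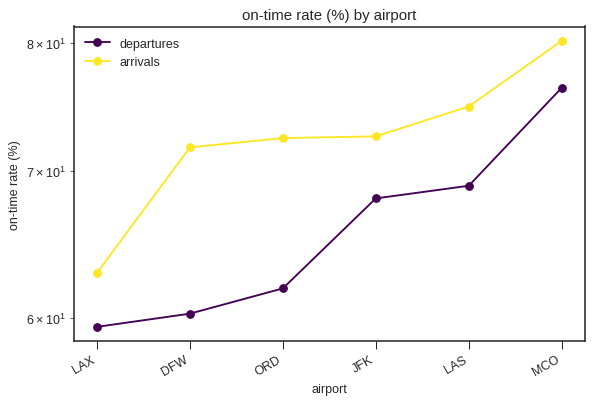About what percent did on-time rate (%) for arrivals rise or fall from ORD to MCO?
ORD ≈ 72, MCO ≈ 80; (80 − 72) / 72 ≈ +11.1%.

≈ +11.1%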